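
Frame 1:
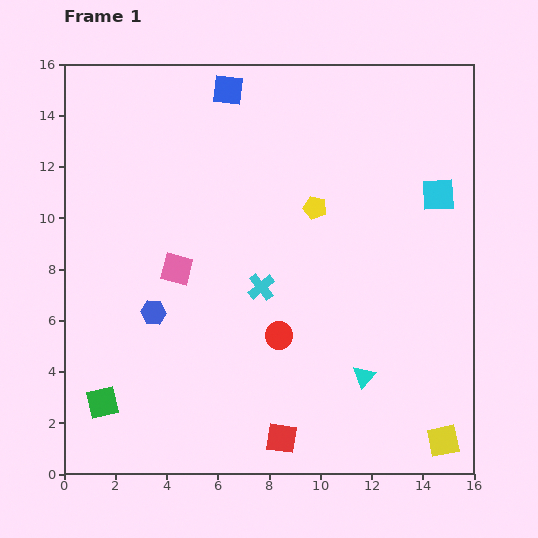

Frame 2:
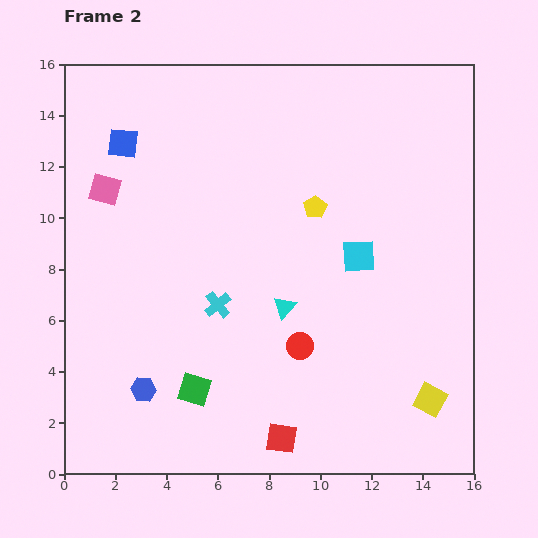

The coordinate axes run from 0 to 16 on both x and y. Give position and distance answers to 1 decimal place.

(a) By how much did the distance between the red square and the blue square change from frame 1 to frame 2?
-0.7

Distance in frame 1: 13.8. Distance in frame 2: 13.1.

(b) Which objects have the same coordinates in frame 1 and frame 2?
the red square, the yellow pentagon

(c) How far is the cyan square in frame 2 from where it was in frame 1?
3.9

The cyan square moved from (14.6, 10.9) to (11.5, 8.5), a distance of √(3.1² + 2.4²) ≈ 3.9.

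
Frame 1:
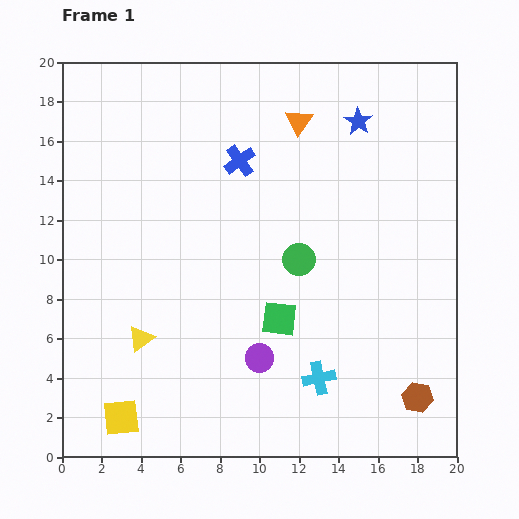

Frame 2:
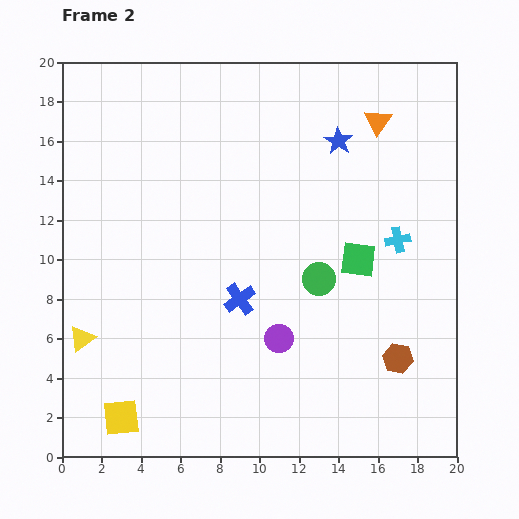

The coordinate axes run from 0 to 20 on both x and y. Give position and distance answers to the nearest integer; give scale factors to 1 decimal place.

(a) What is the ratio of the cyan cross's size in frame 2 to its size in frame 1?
0.8×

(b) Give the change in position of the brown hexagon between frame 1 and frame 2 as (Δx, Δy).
(-1, 2)

The brown hexagon was at (18, 3) in frame 1 and (17, 5) in frame 2.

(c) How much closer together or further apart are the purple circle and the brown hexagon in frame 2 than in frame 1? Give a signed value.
-2

Distance in frame 1: 8. Distance in frame 2: 6.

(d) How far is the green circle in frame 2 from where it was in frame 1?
1

The green circle moved from (12, 10) to (13, 9), a distance of √(1² + 1²) ≈ 1.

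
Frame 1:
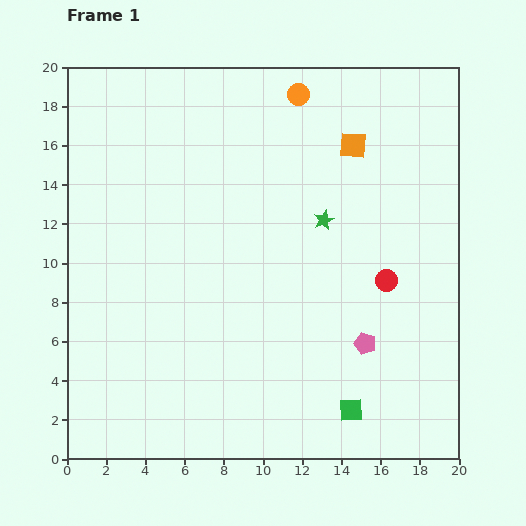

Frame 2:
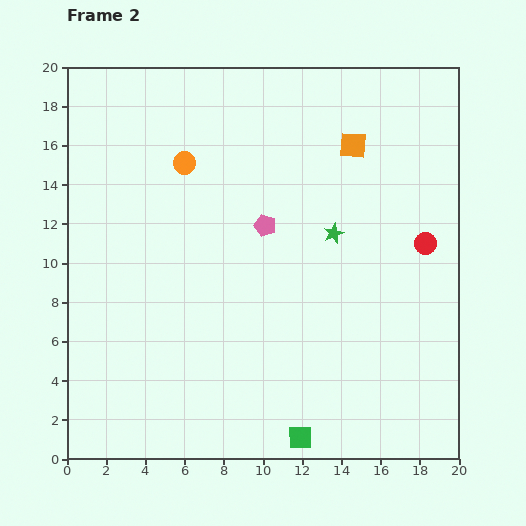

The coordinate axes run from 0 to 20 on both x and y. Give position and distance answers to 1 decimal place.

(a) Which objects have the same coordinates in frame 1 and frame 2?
the orange square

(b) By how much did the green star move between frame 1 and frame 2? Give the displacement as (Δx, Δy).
(0.5, -0.7)

The green star was at (13.1, 12.2) in frame 1 and (13.6, 11.5) in frame 2.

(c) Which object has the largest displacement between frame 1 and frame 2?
the pink pentagon

(moved 7.9; next 6.8)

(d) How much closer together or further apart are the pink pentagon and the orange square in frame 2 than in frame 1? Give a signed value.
-4.0

Distance in frame 1: 10.1. Distance in frame 2: 6.1.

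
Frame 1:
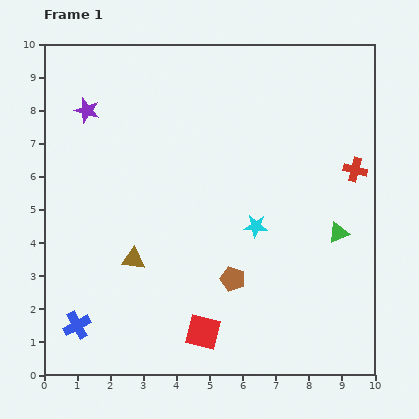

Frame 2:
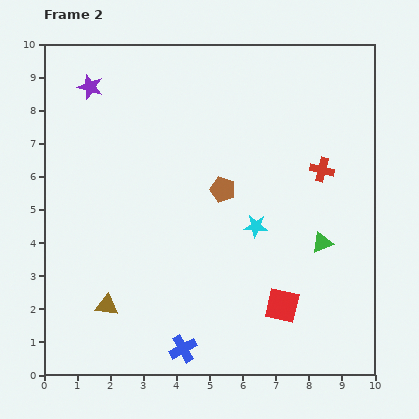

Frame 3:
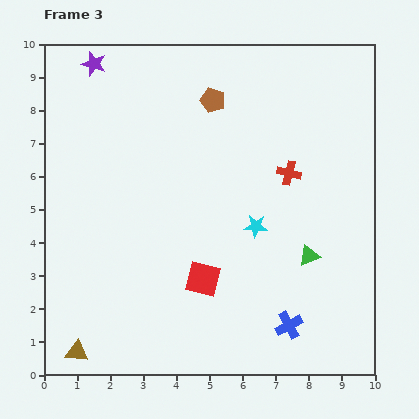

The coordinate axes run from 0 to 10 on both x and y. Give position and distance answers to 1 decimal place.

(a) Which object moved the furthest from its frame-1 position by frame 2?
the blue cross

(moved 3.3; next 2.7)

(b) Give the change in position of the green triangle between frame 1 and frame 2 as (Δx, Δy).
(-0.5, -0.3)

The green triangle was at (8.9, 4.3) in frame 1 and (8.4, 4.0) in frame 2.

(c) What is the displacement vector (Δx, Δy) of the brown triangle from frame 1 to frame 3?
(-1.7, -2.8)

The brown triangle was at (2.7, 3.5) in frame 1 and (1.0, 0.7) in frame 3.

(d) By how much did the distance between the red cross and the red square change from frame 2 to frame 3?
-0.2

Distance in frame 2: 4.3. Distance in frame 3: 4.1.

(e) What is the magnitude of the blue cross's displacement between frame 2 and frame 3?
3.3

The blue cross moved from (4.2, 0.8) to (7.4, 1.5), a distance of √(3.2² + 0.7²) ≈ 3.3.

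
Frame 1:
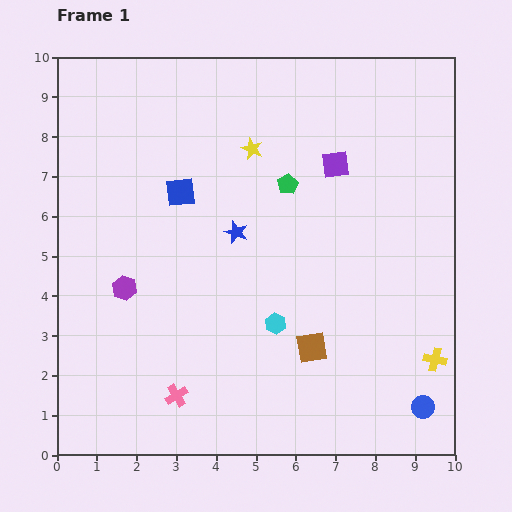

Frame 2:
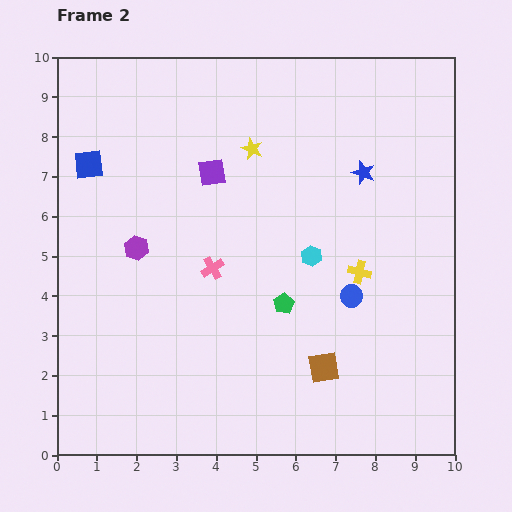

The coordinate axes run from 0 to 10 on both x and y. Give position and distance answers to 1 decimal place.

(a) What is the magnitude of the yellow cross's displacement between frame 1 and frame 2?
2.9

The yellow cross moved from (9.5, 2.4) to (7.6, 4.6), a distance of √(1.9² + 2.2²) ≈ 2.9.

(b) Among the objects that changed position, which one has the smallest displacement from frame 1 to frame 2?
the brown square

(moved 0.6)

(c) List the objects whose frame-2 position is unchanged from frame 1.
the yellow star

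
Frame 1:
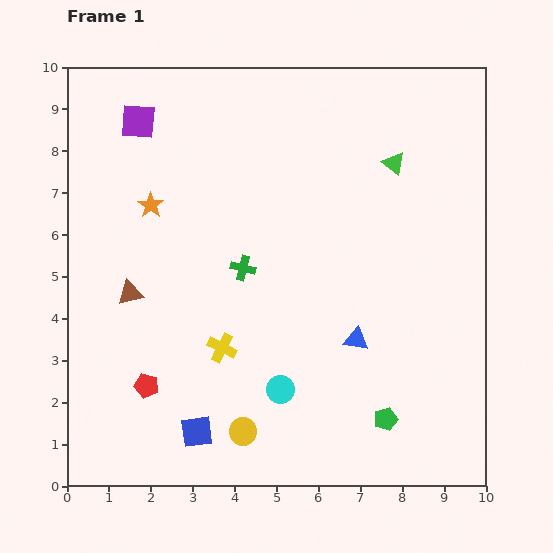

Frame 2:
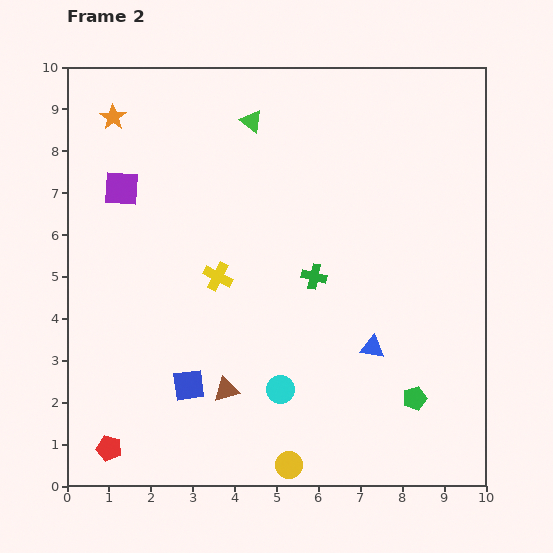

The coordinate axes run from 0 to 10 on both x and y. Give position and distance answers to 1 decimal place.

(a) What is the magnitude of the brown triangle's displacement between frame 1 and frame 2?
3.3

The brown triangle moved from (1.5, 4.6) to (3.8, 2.3), a distance of √(2.3² + 2.3²) ≈ 3.3.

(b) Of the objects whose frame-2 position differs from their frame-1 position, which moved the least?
the blue triangle

(moved 0.4)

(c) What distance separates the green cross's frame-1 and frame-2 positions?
1.7

The green cross moved from (4.2, 5.2) to (5.9, 5.0), a distance of √(1.7² + 0.2²) ≈ 1.7.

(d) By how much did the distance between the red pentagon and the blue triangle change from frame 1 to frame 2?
+1.6

Distance in frame 1: 5.1. Distance in frame 2: 6.7.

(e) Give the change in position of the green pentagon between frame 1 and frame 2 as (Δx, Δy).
(0.7, 0.5)

The green pentagon was at (7.6, 1.6) in frame 1 and (8.3, 2.1) in frame 2.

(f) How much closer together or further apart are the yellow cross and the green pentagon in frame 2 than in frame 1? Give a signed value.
+1.2

Distance in frame 1: 4.3. Distance in frame 2: 5.5.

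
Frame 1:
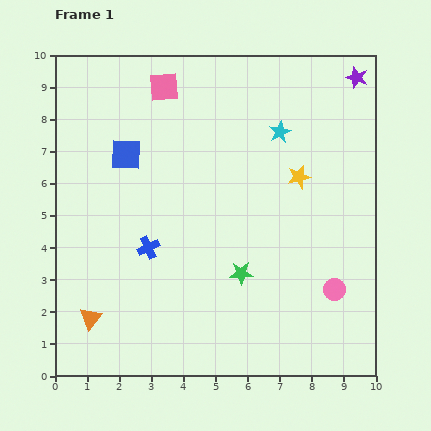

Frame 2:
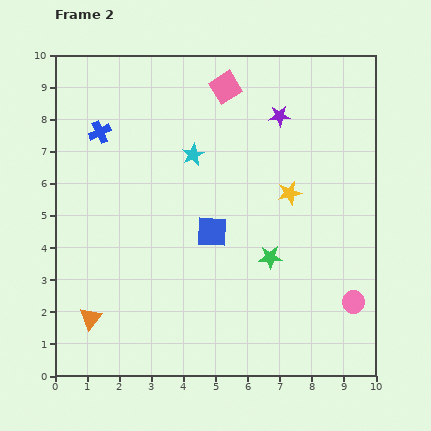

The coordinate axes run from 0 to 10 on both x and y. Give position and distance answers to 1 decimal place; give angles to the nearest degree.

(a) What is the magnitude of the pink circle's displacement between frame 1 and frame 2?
0.7

The pink circle moved from (8.7, 2.7) to (9.3, 2.3), a distance of √(0.6² + 0.4²) ≈ 0.7.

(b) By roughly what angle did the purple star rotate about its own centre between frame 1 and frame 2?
22° counter-clockwise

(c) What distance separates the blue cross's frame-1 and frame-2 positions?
3.9

The blue cross moved from (2.9, 4.0) to (1.4, 7.6), a distance of √(1.5² + 3.6²) ≈ 3.9.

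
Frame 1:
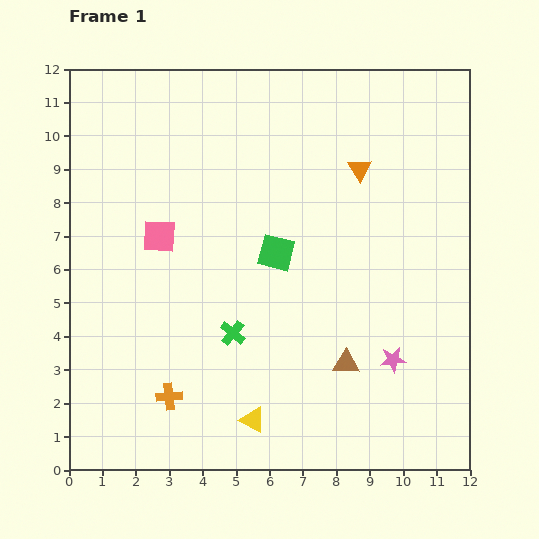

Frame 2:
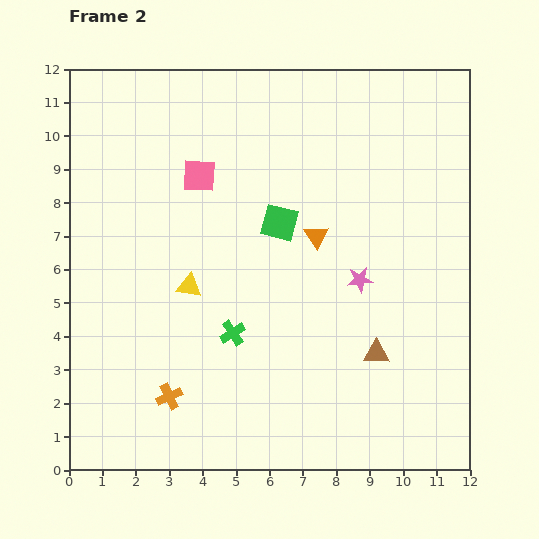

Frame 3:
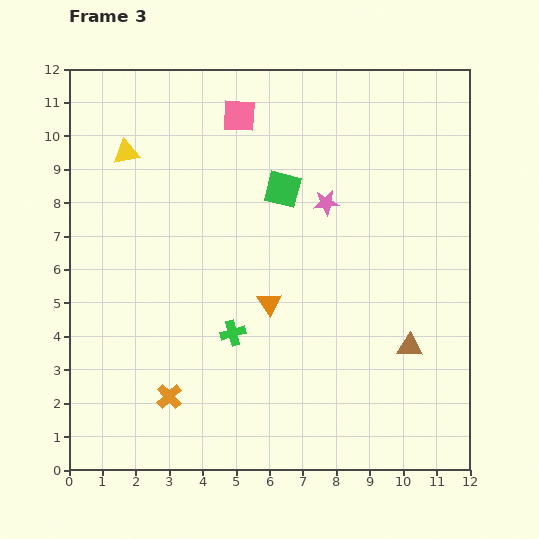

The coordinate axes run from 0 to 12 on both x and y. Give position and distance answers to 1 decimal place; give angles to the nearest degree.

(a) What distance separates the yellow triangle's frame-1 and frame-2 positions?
4.4

The yellow triangle moved from (5.5, 1.5) to (3.6, 5.5), a distance of √(1.9² + 4.0²) ≈ 4.4.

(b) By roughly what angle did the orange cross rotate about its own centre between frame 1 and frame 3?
38° counter-clockwise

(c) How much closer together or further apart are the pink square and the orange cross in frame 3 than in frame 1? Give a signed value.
+3.9

Distance in frame 1: 4.8. Distance in frame 3: 8.7.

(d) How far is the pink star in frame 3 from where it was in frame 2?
2.5

The pink star moved from (8.7, 5.7) to (7.7, 8.0), a distance of √(1.0² + 2.3²) ≈ 2.5.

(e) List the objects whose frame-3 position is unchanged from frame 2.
the green cross, the orange cross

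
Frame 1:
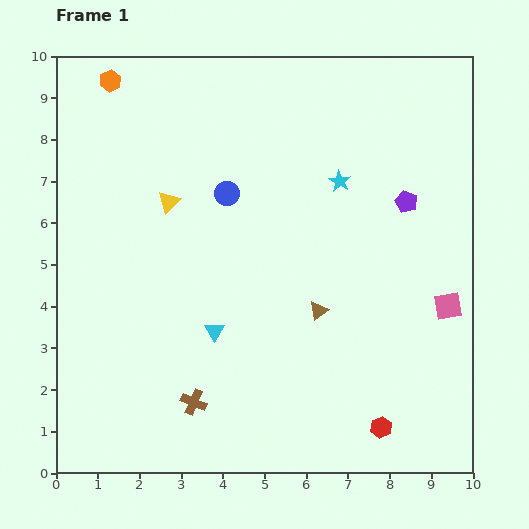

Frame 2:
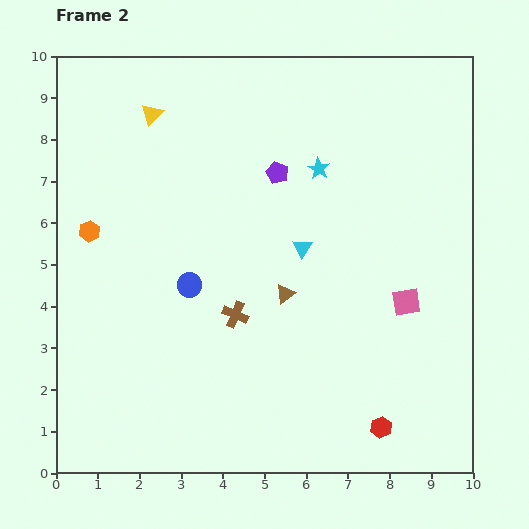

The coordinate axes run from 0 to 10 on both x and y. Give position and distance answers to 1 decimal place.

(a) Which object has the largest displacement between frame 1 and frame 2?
the orange hexagon

(moved 3.6; next 3.2)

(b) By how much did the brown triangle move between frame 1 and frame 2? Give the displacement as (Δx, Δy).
(-0.8, 0.4)

The brown triangle was at (6.3, 3.9) in frame 1 and (5.5, 4.3) in frame 2.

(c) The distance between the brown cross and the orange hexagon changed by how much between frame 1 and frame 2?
-4.0

Distance in frame 1: 8.0. Distance in frame 2: 4.0.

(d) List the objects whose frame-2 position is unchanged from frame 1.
the red hexagon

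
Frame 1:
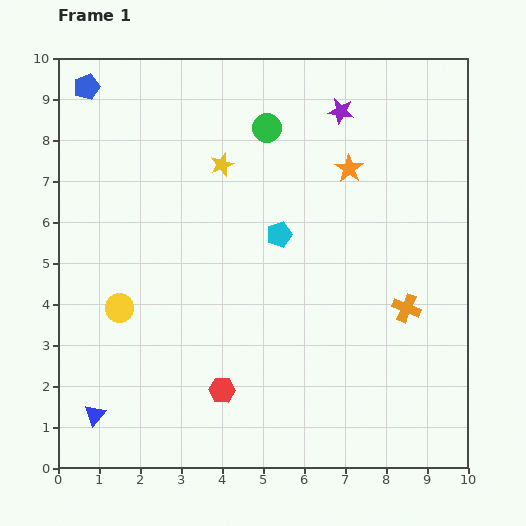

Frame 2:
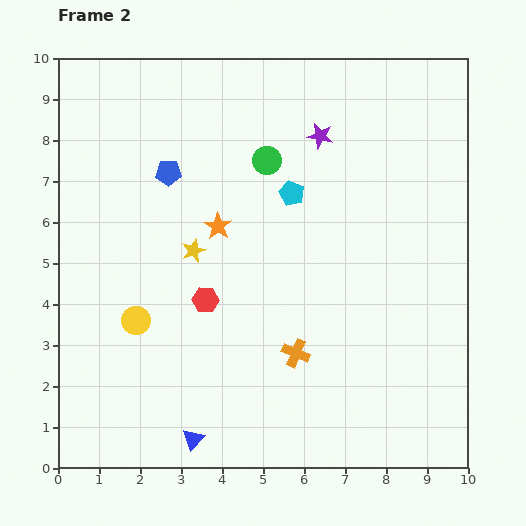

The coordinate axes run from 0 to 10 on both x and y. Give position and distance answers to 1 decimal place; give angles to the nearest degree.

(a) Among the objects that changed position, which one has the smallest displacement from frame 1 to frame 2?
the yellow circle

(moved 0.5)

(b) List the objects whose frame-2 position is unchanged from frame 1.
none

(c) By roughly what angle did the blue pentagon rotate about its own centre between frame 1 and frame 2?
20° clockwise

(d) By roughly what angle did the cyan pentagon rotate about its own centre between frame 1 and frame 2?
29° counter-clockwise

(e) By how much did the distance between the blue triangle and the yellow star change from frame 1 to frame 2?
-2.2

Distance in frame 1: 6.8. Distance in frame 2: 4.6.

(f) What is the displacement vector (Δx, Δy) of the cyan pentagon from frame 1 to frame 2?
(0.3, 1.0)

The cyan pentagon was at (5.4, 5.7) in frame 1 and (5.7, 6.7) in frame 2.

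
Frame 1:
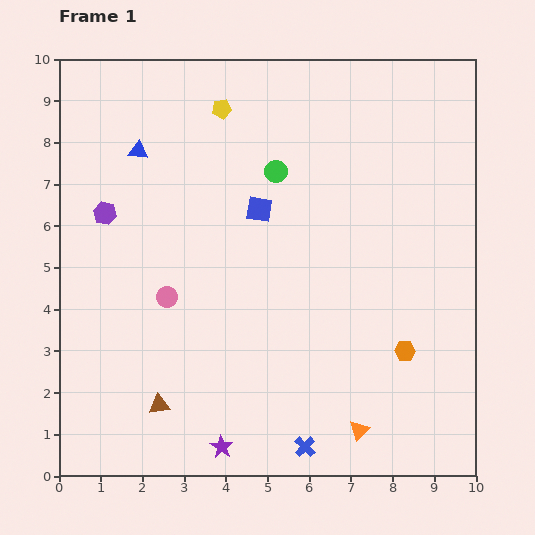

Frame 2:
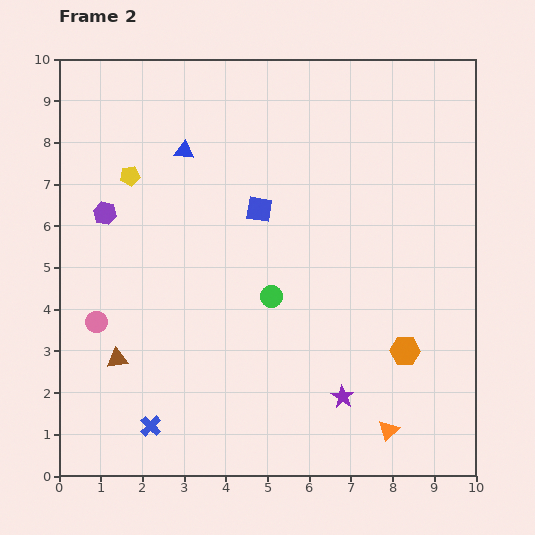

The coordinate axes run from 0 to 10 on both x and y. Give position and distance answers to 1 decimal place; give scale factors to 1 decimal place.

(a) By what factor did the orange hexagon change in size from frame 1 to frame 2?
1.4×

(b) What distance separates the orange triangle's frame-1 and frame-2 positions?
0.7

The orange triangle moved from (7.2, 1.1) to (7.9, 1.1), a distance of √(0.7² + 0.0²) ≈ 0.7.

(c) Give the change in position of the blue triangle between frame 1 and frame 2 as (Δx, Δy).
(1.1, 0.0)

The blue triangle was at (1.9, 7.8) in frame 1 and (3.0, 7.8) in frame 2.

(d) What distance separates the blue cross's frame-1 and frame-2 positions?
3.7

The blue cross moved from (5.9, 0.7) to (2.2, 1.2), a distance of √(3.7² + 0.5²) ≈ 3.7.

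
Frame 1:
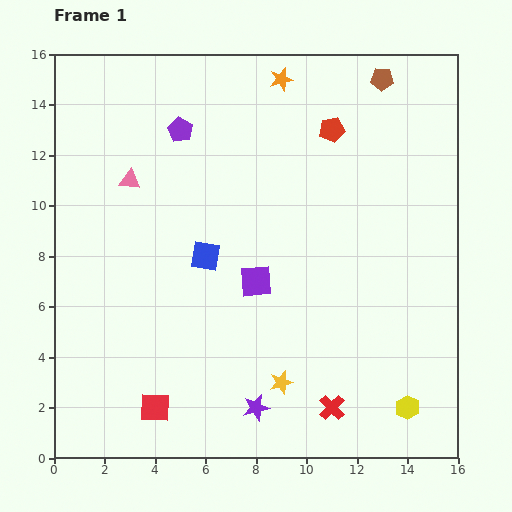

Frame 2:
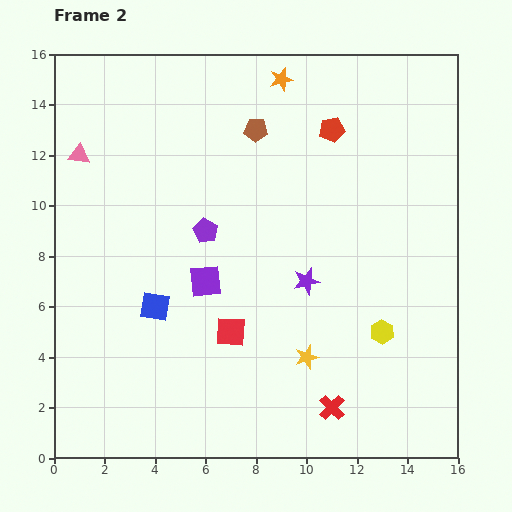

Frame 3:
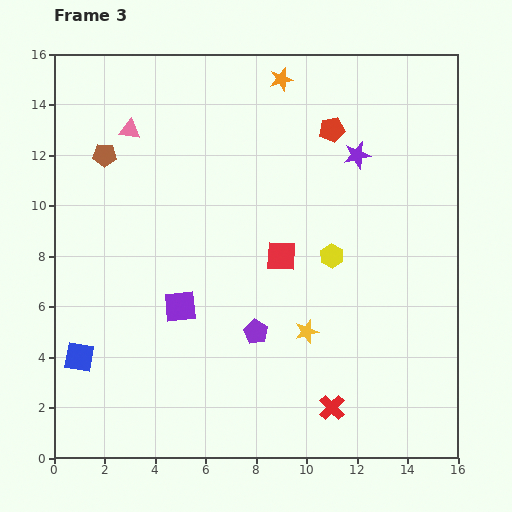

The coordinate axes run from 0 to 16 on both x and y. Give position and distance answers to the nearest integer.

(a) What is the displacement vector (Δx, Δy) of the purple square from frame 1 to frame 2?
(-2, 0)

The purple square was at (8, 7) in frame 1 and (6, 7) in frame 2.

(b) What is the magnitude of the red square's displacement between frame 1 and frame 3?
8

The red square moved from (4, 2) to (9, 8), a distance of √(5² + 6²) ≈ 8.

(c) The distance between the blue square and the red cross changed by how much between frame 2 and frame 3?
+2

Distance in frame 2: 8. Distance in frame 3: 10.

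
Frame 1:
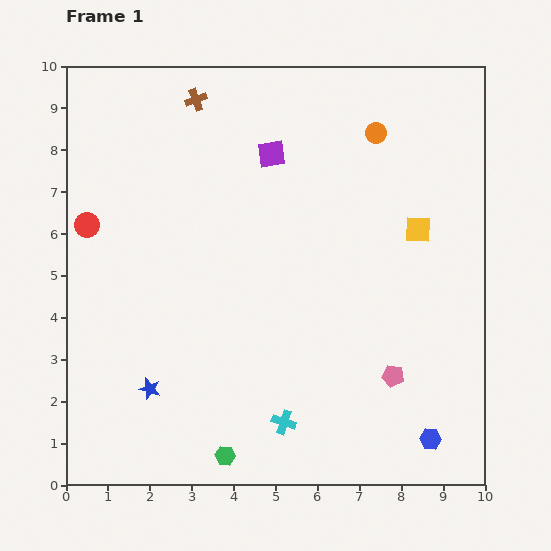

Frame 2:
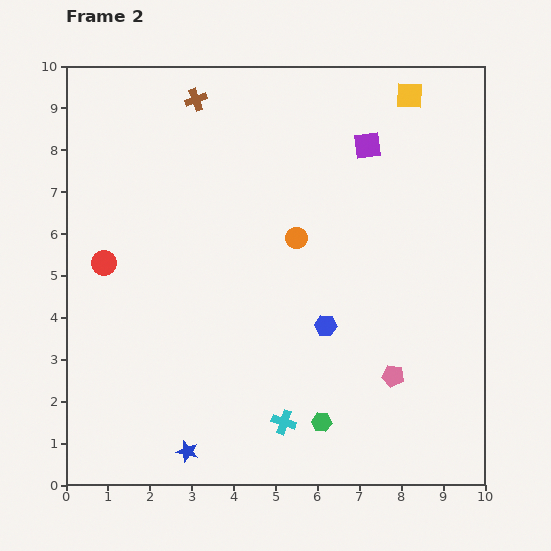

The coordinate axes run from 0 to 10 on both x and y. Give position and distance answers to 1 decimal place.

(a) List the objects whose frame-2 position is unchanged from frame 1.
the brown cross, the pink pentagon, the cyan cross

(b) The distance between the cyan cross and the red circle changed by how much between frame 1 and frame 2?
-0.9

Distance in frame 1: 6.6. Distance in frame 2: 5.7.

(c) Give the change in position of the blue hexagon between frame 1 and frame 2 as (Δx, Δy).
(-2.5, 2.7)

The blue hexagon was at (8.7, 1.1) in frame 1 and (6.2, 3.8) in frame 2.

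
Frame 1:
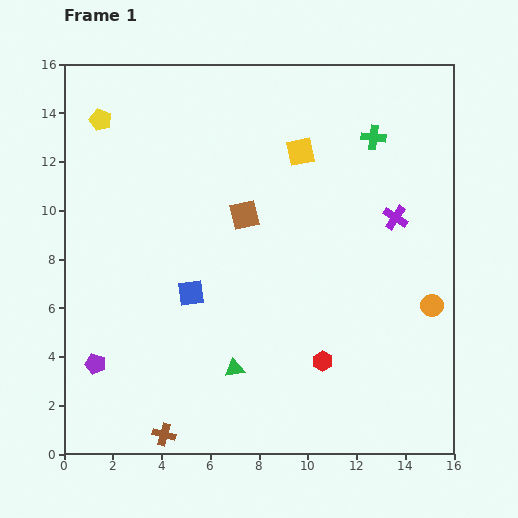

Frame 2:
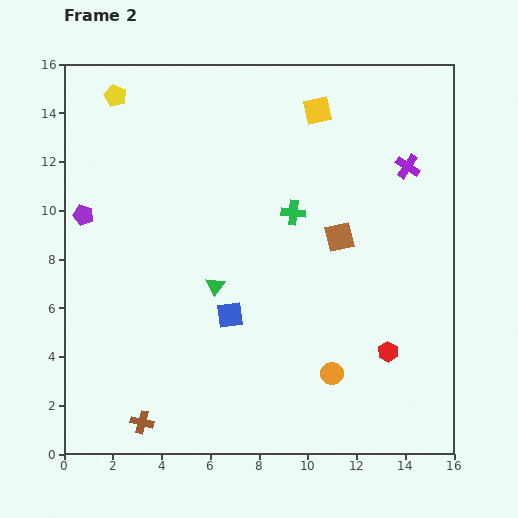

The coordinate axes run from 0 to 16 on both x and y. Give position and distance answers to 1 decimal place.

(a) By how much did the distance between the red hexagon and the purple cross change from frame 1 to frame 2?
+1.0

Distance in frame 1: 6.6. Distance in frame 2: 7.6.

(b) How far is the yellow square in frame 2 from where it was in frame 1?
1.8

The yellow square moved from (9.7, 12.4) to (10.4, 14.1), a distance of √(0.7² + 1.7²) ≈ 1.8.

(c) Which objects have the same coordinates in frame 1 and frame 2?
none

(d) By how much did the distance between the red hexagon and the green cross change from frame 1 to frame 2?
-2.5

Distance in frame 1: 9.4. Distance in frame 2: 6.9.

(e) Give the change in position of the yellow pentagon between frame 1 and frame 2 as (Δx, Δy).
(0.6, 1.0)

The yellow pentagon was at (1.5, 13.7) in frame 1 and (2.1, 14.7) in frame 2.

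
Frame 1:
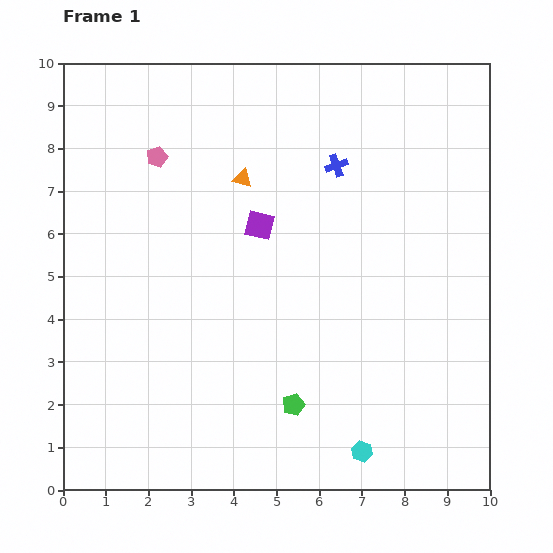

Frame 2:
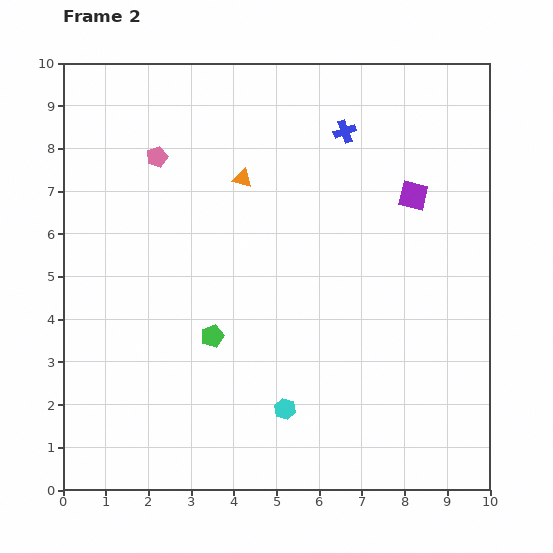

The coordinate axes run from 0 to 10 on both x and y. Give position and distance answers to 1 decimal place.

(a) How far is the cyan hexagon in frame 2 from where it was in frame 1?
2.1

The cyan hexagon moved from (7.0, 0.9) to (5.2, 1.9), a distance of √(1.8² + 1.0²) ≈ 2.1.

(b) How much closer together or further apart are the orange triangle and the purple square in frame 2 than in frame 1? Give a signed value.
+2.8

Distance in frame 1: 1.2. Distance in frame 2: 4.0.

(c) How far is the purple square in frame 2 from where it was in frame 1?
3.7

The purple square moved from (4.6, 6.2) to (8.2, 6.9), a distance of √(3.6² + 0.7²) ≈ 3.7.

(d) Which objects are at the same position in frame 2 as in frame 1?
the orange triangle, the pink pentagon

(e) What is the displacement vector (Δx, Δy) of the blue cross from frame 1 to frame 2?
(0.2, 0.8)

The blue cross was at (6.4, 7.6) in frame 1 and (6.6, 8.4) in frame 2.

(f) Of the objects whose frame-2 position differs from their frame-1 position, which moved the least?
the blue cross

(moved 0.8)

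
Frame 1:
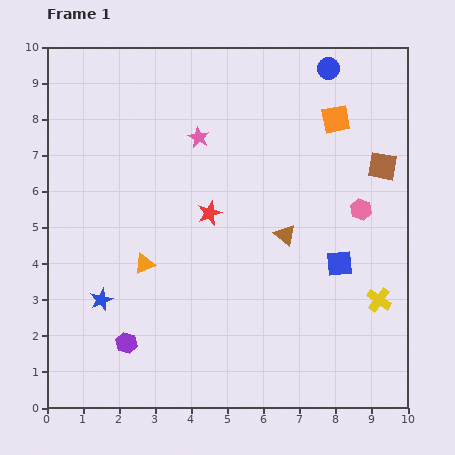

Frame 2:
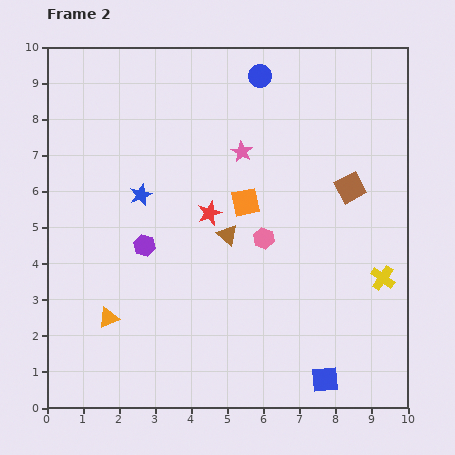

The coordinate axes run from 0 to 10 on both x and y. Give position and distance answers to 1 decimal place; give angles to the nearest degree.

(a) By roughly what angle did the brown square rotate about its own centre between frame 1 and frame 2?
38° counter-clockwise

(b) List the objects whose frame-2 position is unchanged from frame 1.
the red star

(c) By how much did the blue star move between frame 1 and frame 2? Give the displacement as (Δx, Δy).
(1.1, 2.9)

The blue star was at (1.5, 3.0) in frame 1 and (2.6, 5.9) in frame 2.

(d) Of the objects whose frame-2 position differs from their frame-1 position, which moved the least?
the yellow cross

(moved 0.6)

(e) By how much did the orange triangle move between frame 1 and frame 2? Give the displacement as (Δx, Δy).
(-1.0, -1.5)

The orange triangle was at (2.7, 4.0) in frame 1 and (1.7, 2.5) in frame 2.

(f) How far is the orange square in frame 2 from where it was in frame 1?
3.4

The orange square moved from (8.0, 8.0) to (5.5, 5.7), a distance of √(2.5² + 2.3²) ≈ 3.4.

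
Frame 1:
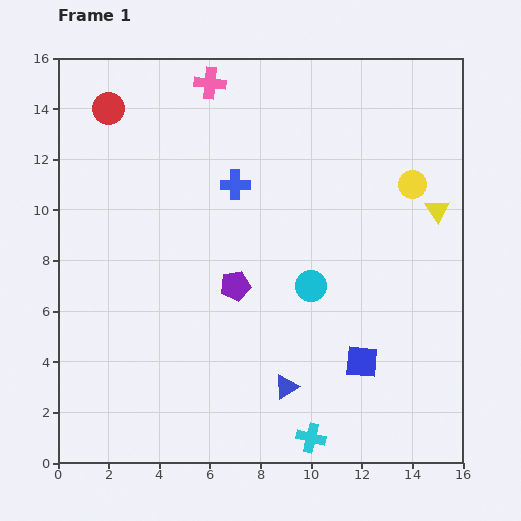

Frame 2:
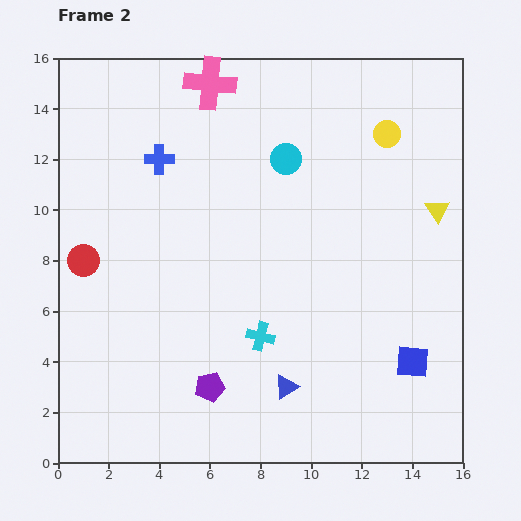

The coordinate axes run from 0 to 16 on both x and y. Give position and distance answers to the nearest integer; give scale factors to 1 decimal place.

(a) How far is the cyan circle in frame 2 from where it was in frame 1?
5

The cyan circle moved from (10, 7) to (9, 12), a distance of √(1² + 5²) ≈ 5.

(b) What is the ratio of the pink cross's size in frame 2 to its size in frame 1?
1.7×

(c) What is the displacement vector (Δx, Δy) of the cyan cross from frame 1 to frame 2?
(-2, 4)

The cyan cross was at (10, 1) in frame 1 and (8, 5) in frame 2.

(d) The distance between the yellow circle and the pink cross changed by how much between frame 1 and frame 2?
-2

Distance in frame 1: 9. Distance in frame 2: 7.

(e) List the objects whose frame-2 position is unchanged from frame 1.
the blue triangle, the pink cross, the yellow triangle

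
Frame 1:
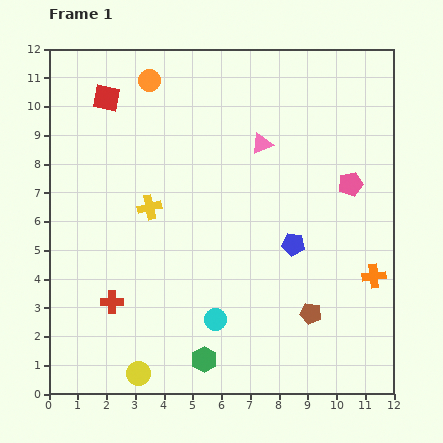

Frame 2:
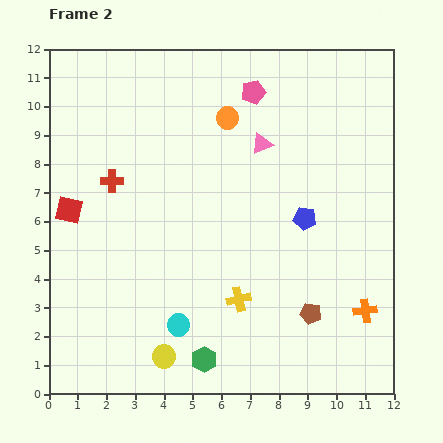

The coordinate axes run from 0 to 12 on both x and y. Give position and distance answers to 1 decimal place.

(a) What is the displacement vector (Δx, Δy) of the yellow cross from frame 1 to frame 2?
(3.1, -3.2)

The yellow cross was at (3.5, 6.5) in frame 1 and (6.6, 3.3) in frame 2.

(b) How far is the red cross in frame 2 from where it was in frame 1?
4.2

The red cross moved from (2.2, 3.2) to (2.2, 7.4), a distance of √(0.0² + 4.2²) ≈ 4.2.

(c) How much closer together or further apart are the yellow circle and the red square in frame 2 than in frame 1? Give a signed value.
-3.6

Distance in frame 1: 9.7. Distance in frame 2: 6.1.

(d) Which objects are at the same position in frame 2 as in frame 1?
the brown pentagon, the pink triangle, the green hexagon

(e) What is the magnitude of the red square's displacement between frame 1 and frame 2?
4.1

The red square moved from (2.0, 10.3) to (0.7, 6.4), a distance of √(1.3² + 3.9²) ≈ 4.1.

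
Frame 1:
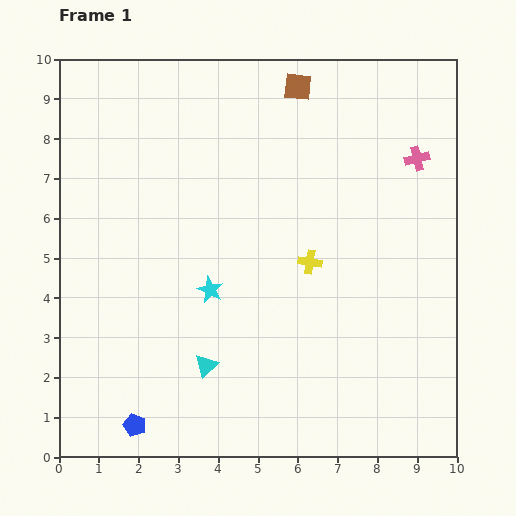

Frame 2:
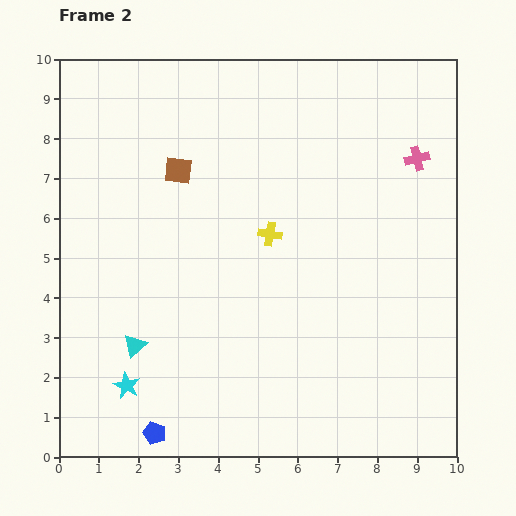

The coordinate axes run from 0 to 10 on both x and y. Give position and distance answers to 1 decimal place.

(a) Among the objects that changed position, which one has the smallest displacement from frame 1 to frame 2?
the blue pentagon

(moved 0.5)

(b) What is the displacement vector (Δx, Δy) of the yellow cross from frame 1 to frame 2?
(-1.0, 0.7)

The yellow cross was at (6.3, 4.9) in frame 1 and (5.3, 5.6) in frame 2.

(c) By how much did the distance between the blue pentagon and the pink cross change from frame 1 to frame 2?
-0.3

Distance in frame 1: 9.8. Distance in frame 2: 9.5.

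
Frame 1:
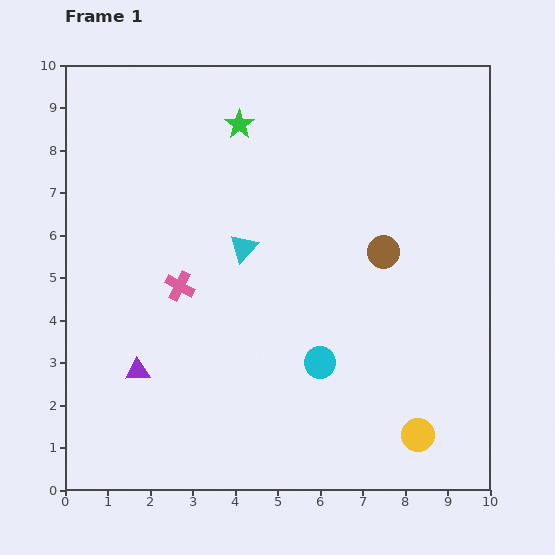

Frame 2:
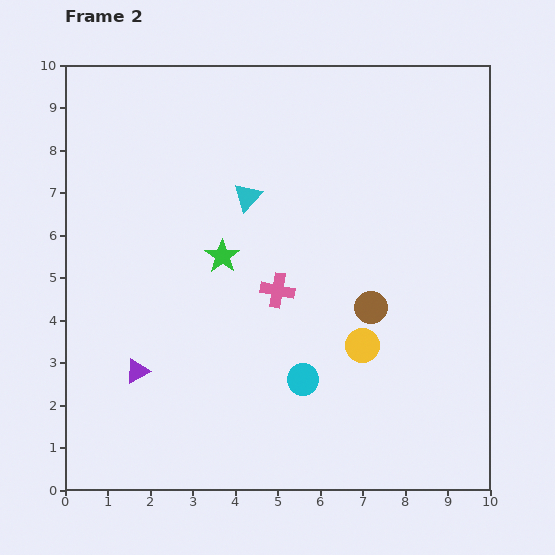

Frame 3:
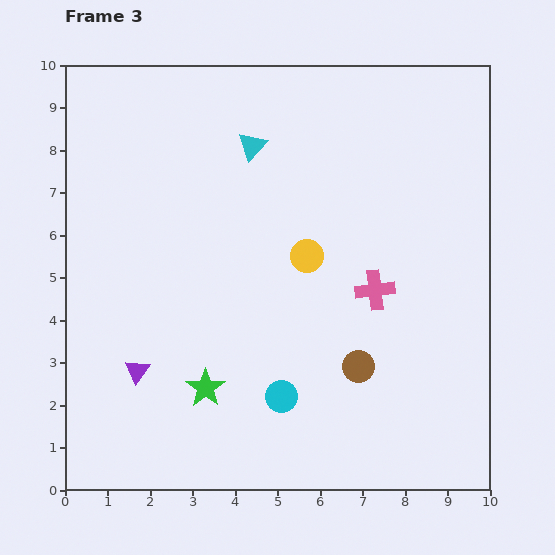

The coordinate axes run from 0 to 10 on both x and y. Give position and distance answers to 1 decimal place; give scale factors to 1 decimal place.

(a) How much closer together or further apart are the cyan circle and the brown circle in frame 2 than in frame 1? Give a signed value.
-0.7

Distance in frame 1: 3.0. Distance in frame 2: 2.3.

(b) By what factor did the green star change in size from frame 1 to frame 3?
1.3×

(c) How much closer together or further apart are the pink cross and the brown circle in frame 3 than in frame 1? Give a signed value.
-3.1

Distance in frame 1: 4.9. Distance in frame 3: 1.8.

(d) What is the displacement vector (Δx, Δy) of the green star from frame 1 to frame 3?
(-0.8, -6.2)

The green star was at (4.1, 8.6) in frame 1 and (3.3, 2.4) in frame 3.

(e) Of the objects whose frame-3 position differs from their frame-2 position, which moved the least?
the cyan circle

(moved 0.6)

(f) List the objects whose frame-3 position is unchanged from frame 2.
the purple triangle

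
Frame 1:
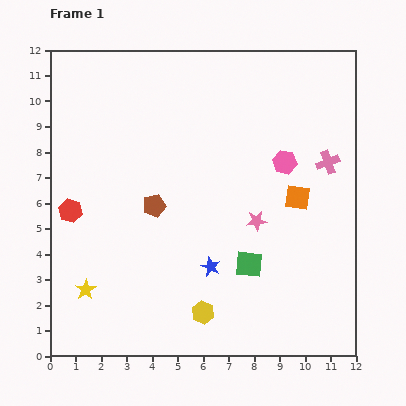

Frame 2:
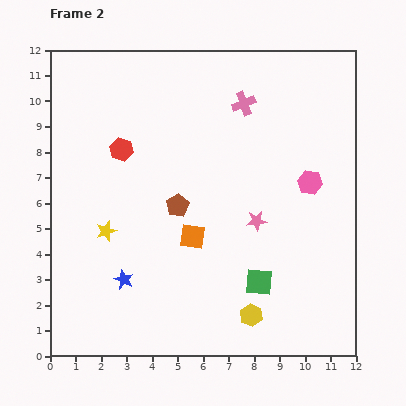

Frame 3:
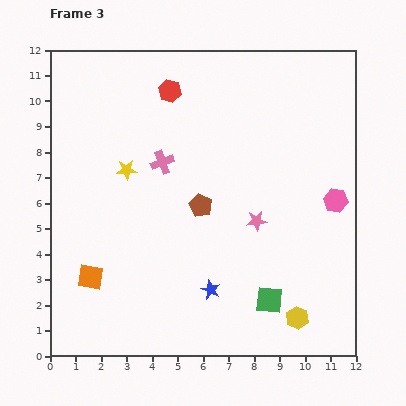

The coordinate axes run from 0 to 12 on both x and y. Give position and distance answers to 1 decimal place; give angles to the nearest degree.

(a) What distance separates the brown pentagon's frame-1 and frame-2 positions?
0.9

The brown pentagon moved from (4.1, 5.9) to (5.0, 5.9), a distance of √(0.9² + 0.0²) ≈ 0.9.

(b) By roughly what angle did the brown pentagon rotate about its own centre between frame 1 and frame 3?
30° counter-clockwise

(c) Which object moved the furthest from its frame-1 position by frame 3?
the orange square

(moved 8.7; next 6.5)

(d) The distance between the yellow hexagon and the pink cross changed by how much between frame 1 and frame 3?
+0.4

Distance in frame 1: 7.7. Distance in frame 3: 8.1.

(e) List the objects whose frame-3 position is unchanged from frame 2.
the pink star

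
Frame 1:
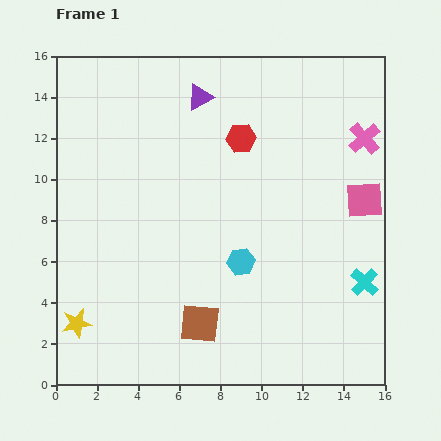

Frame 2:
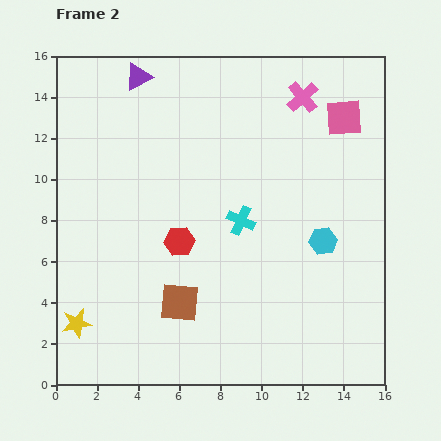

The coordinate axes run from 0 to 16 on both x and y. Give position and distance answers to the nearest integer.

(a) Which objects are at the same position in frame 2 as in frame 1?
the yellow star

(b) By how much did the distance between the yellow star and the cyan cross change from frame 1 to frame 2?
-5

Distance in frame 1: 14. Distance in frame 2: 9.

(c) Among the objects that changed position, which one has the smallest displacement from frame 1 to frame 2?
the brown square

(moved 1)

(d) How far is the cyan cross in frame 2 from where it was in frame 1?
7

The cyan cross moved from (15, 5) to (9, 8), a distance of √(6² + 3²) ≈ 7.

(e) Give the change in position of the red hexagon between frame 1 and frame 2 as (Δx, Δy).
(-3, -5)

The red hexagon was at (9, 12) in frame 1 and (6, 7) in frame 2.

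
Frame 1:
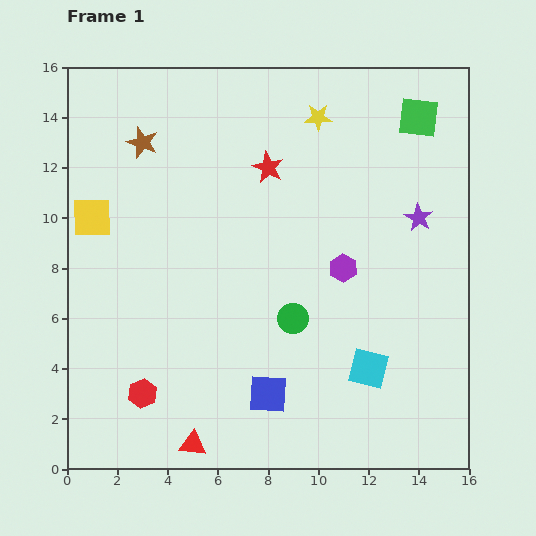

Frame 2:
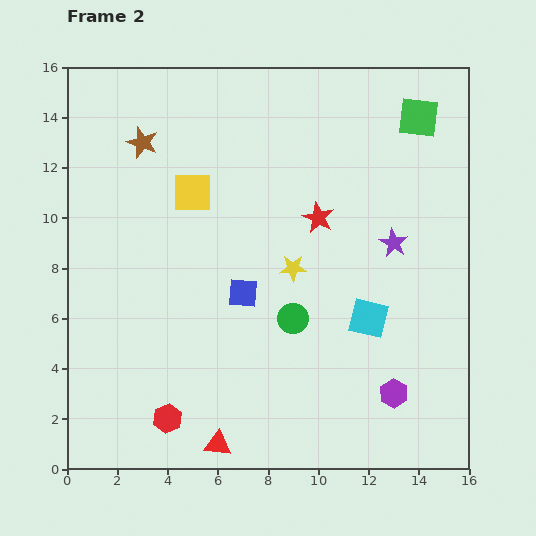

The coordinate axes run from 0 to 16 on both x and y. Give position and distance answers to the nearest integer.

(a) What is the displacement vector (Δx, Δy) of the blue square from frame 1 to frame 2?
(-1, 4)

The blue square was at (8, 3) in frame 1 and (7, 7) in frame 2.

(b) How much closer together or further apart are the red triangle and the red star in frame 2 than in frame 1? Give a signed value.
-1

Distance in frame 1: 11. Distance in frame 2: 10.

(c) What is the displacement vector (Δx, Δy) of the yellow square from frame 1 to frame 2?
(4, 1)

The yellow square was at (1, 10) in frame 1 and (5, 11) in frame 2.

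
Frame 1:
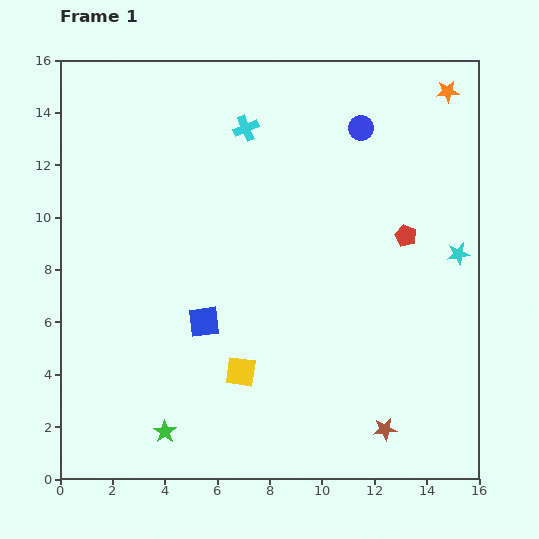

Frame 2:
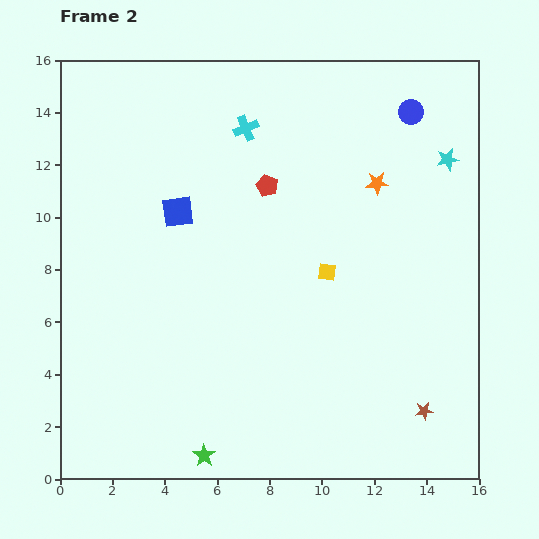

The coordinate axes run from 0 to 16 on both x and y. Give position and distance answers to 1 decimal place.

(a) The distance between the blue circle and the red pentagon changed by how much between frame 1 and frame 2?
+1.8

Distance in frame 1: 4.4. Distance in frame 2: 6.2.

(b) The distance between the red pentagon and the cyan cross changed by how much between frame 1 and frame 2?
-5.0

Distance in frame 1: 7.3. Distance in frame 2: 2.3.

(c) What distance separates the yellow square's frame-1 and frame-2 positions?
5.0

The yellow square moved from (6.9, 4.1) to (10.2, 7.9), a distance of √(3.3² + 3.8²) ≈ 5.0.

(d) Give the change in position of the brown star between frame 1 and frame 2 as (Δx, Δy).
(1.5, 0.7)

The brown star was at (12.4, 1.9) in frame 1 and (13.9, 2.6) in frame 2.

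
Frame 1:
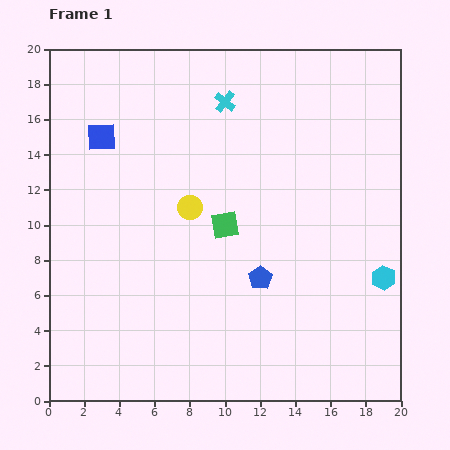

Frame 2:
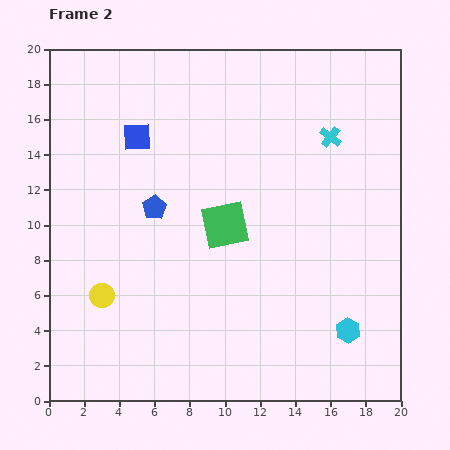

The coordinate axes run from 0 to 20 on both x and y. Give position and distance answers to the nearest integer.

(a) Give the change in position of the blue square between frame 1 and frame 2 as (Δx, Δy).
(2, 0)

The blue square was at (3, 15) in frame 1 and (5, 15) in frame 2.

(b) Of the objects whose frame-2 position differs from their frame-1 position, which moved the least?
the blue square

(moved 2)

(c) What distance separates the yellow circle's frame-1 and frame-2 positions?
7

The yellow circle moved from (8, 11) to (3, 6), a distance of √(5² + 5²) ≈ 7.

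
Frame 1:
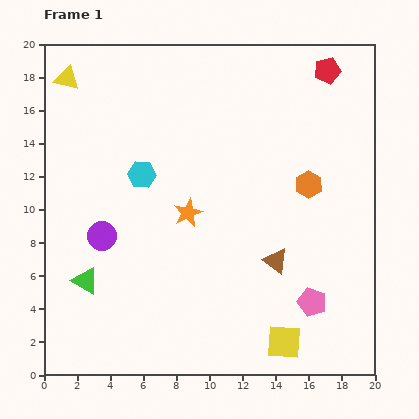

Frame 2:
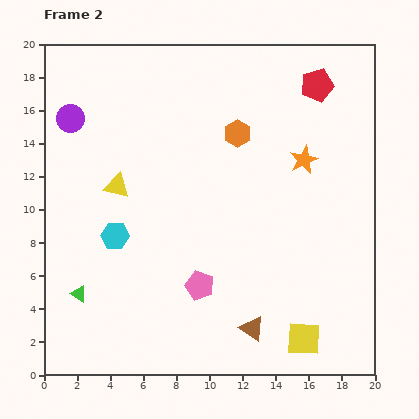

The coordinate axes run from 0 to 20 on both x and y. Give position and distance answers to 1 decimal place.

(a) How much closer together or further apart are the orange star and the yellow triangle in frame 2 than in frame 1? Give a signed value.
+0.5

Distance in frame 1: 10.9. Distance in frame 2: 11.4.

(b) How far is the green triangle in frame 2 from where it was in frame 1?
0.9

The green triangle moved from (2.5, 5.7) to (2.1, 4.9), a distance of √(0.4² + 0.8²) ≈ 0.9.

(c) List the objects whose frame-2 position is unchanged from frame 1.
none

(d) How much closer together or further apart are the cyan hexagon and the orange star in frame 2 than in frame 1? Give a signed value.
+8.7

Distance in frame 1: 3.6. Distance in frame 2: 12.3.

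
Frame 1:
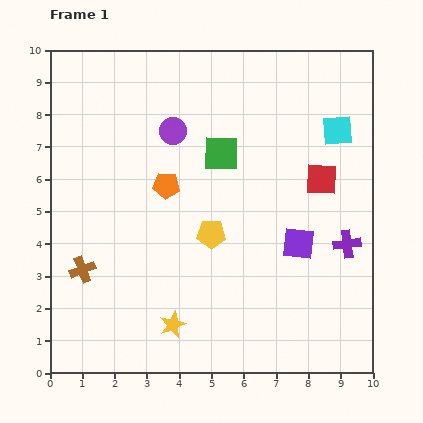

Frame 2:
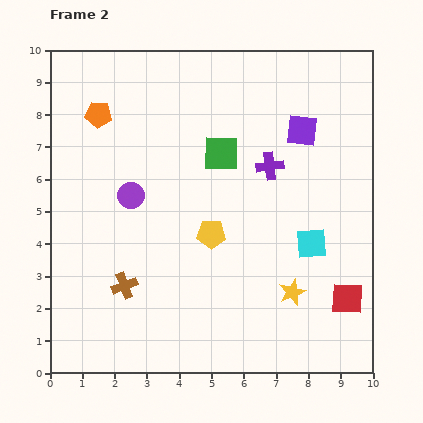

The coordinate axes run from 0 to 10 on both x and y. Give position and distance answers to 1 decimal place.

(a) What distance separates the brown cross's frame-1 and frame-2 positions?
1.4

The brown cross moved from (1.0, 3.2) to (2.3, 2.7), a distance of √(1.3² + 0.5²) ≈ 1.4.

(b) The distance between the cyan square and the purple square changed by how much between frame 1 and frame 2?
-0.2

Distance in frame 1: 3.7. Distance in frame 2: 3.5.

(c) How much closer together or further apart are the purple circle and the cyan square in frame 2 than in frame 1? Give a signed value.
+0.7

Distance in frame 1: 5.1. Distance in frame 2: 5.8.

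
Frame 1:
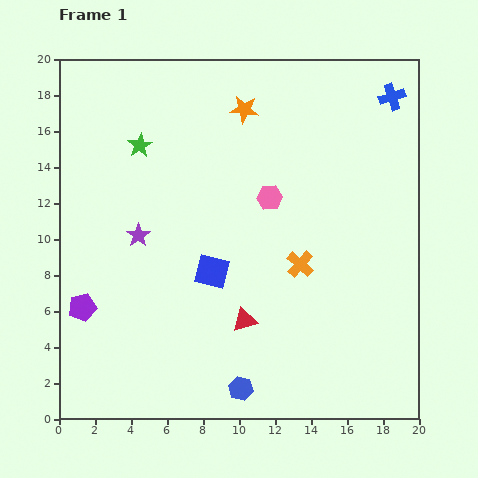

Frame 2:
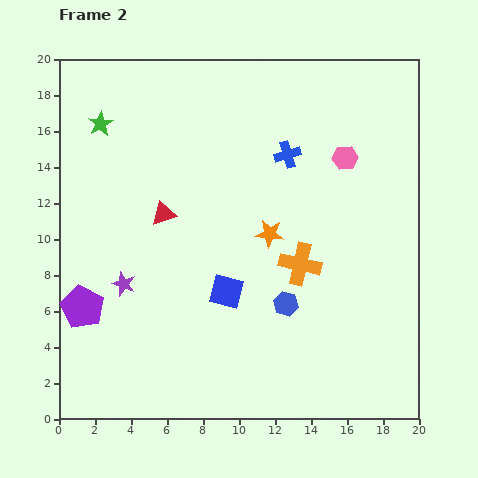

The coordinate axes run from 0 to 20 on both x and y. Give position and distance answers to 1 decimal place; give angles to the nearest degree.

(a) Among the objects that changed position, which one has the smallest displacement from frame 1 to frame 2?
the blue square

(moved 1.4)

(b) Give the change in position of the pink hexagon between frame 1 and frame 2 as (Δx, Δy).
(4.2, 2.2)

The pink hexagon was at (11.7, 12.3) in frame 1 and (15.9, 14.5) in frame 2.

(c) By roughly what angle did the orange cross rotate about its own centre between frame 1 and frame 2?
28° counter-clockwise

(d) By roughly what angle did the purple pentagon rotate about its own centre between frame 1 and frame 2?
31° counter-clockwise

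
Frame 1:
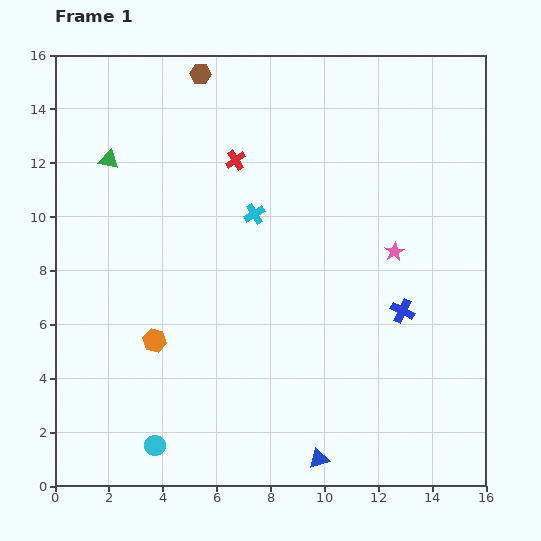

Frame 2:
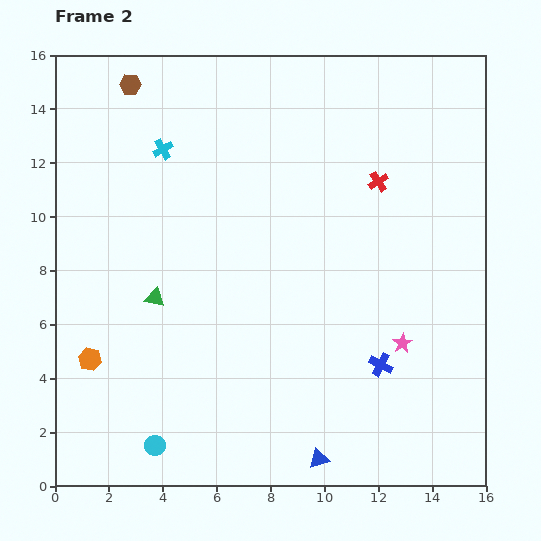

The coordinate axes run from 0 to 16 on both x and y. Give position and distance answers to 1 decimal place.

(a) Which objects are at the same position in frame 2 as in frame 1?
the blue triangle, the cyan circle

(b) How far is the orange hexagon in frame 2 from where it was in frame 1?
2.5

The orange hexagon moved from (3.7, 5.4) to (1.3, 4.7), a distance of √(2.4² + 0.7²) ≈ 2.5.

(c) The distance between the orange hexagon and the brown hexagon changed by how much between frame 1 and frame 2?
+0.3

Distance in frame 1: 10.0. Distance in frame 2: 10.3.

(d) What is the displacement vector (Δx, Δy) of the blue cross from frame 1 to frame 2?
(-0.8, -2.0)

The blue cross was at (12.9, 6.5) in frame 1 and (12.1, 4.5) in frame 2.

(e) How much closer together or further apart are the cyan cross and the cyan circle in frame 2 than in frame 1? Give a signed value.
+1.6

Distance in frame 1: 9.4. Distance in frame 2: 11.0.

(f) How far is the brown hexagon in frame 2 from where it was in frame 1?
2.6

The brown hexagon moved from (5.4, 15.3) to (2.8, 14.9), a distance of √(2.6² + 0.4²) ≈ 2.6.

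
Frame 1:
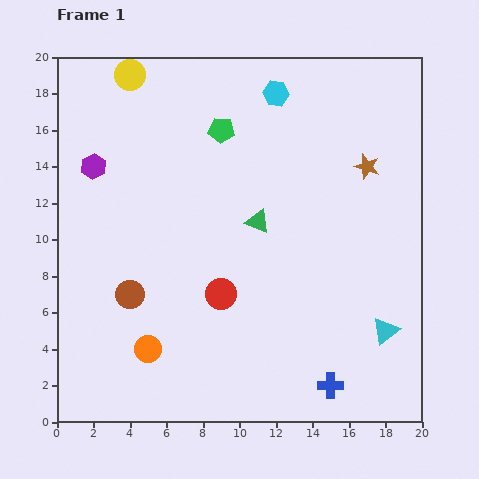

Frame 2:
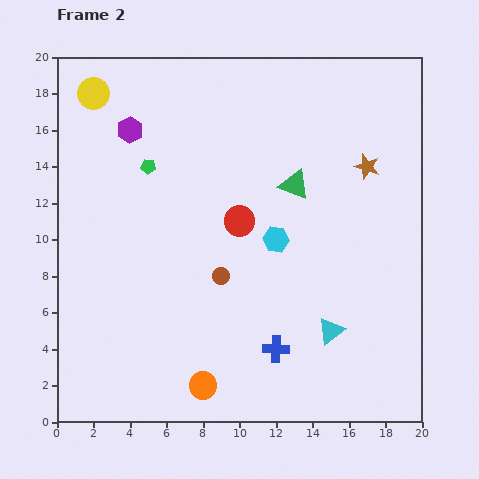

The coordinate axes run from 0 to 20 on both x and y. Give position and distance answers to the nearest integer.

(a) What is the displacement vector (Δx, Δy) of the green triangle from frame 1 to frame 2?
(2, 2)

The green triangle was at (11, 11) in frame 1 and (13, 13) in frame 2.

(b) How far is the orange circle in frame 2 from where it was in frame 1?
4

The orange circle moved from (5, 4) to (8, 2), a distance of √(3² + 2²) ≈ 4.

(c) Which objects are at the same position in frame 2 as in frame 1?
the brown star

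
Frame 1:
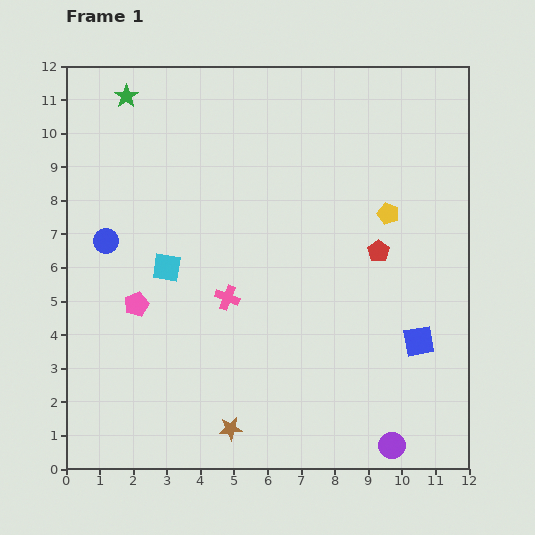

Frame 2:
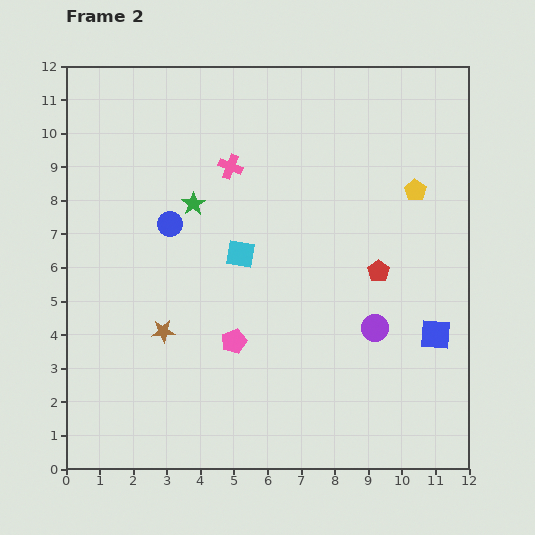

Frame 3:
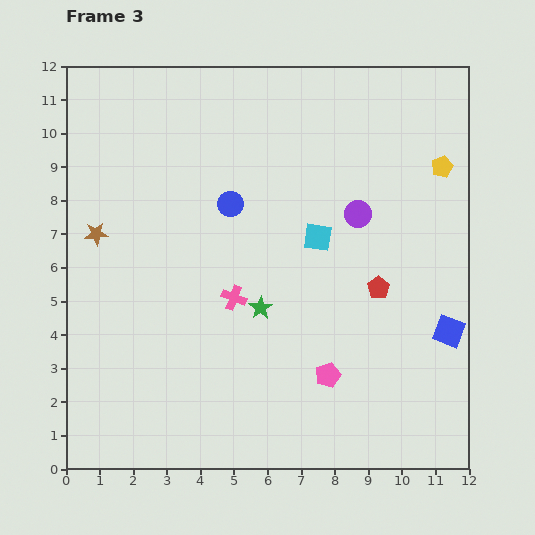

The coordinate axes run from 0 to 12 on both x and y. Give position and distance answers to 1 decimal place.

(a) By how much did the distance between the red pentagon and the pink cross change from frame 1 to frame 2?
+0.7

Distance in frame 1: 4.7. Distance in frame 2: 5.4.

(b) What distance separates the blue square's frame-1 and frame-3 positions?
0.9

The blue square moved from (10.5, 3.8) to (11.4, 4.1), a distance of √(0.9² + 0.3²) ≈ 0.9.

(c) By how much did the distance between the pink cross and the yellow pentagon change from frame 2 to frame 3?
+1.8

Distance in frame 2: 5.5. Distance in frame 3: 7.3.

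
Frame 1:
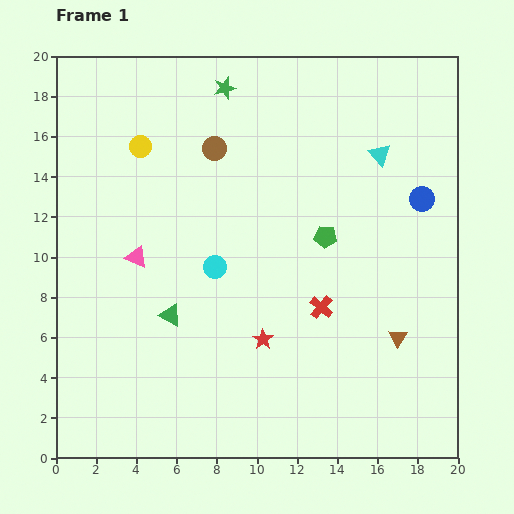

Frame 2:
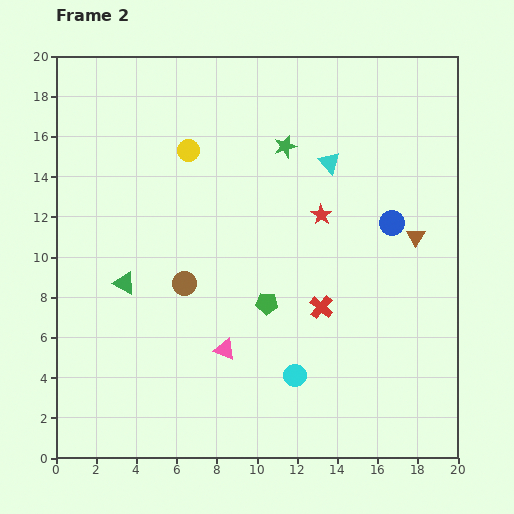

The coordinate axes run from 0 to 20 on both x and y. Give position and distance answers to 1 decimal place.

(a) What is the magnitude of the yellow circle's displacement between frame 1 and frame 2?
2.4

The yellow circle moved from (4.2, 15.5) to (6.6, 15.3), a distance of √(2.4² + 0.2²) ≈ 2.4.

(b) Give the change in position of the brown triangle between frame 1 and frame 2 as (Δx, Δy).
(0.9, 5.0)

The brown triangle was at (17.0, 6.0) in frame 1 and (17.9, 11.0) in frame 2.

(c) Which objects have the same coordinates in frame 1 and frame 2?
the red cross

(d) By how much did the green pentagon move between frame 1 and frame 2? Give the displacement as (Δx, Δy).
(-2.9, -3.3)

The green pentagon was at (13.4, 11.0) in frame 1 and (10.5, 7.7) in frame 2.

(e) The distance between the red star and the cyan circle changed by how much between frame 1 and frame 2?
+3.8

Distance in frame 1: 4.3. Distance in frame 2: 8.1.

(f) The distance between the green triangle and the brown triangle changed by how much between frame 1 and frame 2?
+3.3

Distance in frame 1: 11.4. Distance in frame 2: 14.7.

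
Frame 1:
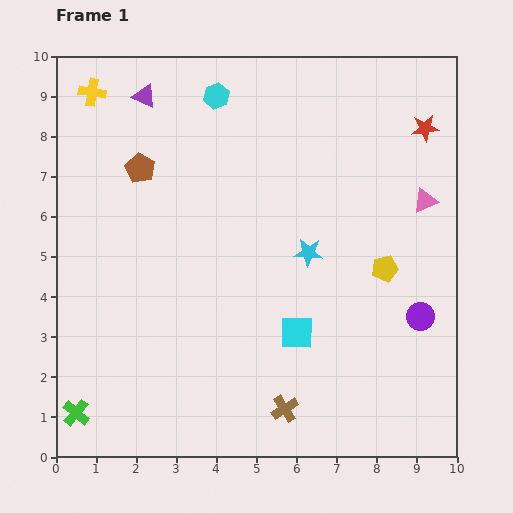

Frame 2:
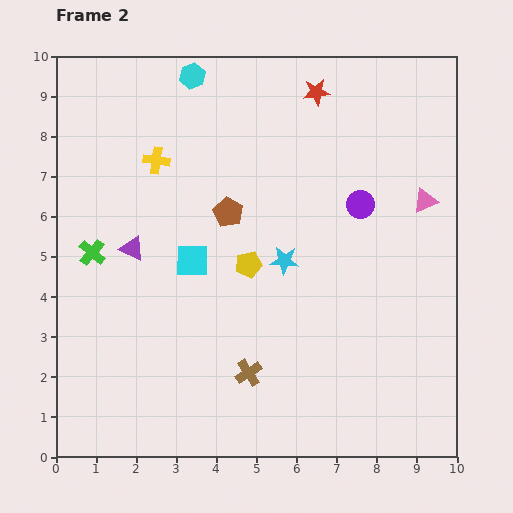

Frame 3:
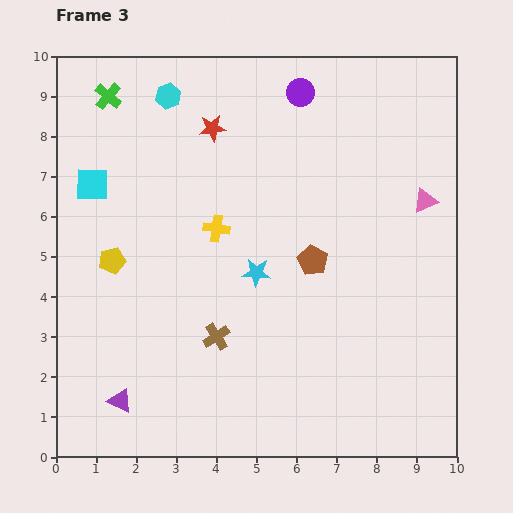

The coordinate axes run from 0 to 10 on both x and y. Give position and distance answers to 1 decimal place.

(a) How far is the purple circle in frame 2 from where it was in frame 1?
3.2

The purple circle moved from (9.1, 3.5) to (7.6, 6.3), a distance of √(1.5² + 2.8²) ≈ 3.2.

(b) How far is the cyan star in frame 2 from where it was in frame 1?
0.6

The cyan star moved from (6.3, 5.1) to (5.7, 4.9), a distance of √(0.6² + 0.2²) ≈ 0.6.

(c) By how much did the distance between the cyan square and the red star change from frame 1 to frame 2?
-0.8

Distance in frame 1: 6.0. Distance in frame 2: 5.2.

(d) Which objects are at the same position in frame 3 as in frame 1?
the pink triangle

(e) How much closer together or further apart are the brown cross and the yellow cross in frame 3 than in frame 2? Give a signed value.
-3.1

Distance in frame 2: 5.8. Distance in frame 3: 2.7.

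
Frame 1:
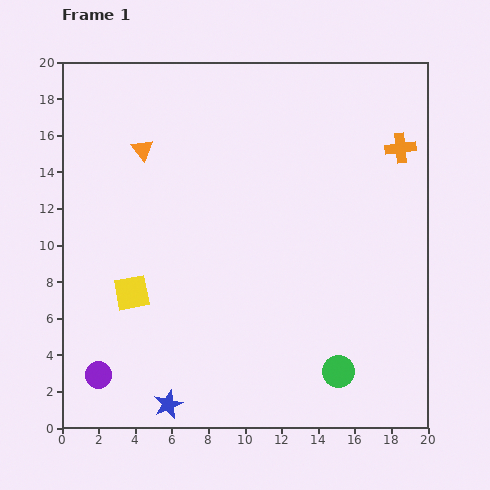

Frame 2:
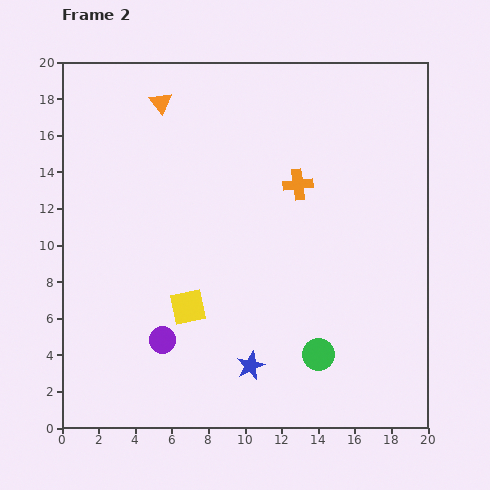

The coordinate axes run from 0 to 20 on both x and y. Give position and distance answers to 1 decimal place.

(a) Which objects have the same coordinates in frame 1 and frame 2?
none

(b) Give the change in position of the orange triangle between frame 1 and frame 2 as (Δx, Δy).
(1.0, 2.6)

The orange triangle was at (4.4, 15.2) in frame 1 and (5.4, 17.8) in frame 2.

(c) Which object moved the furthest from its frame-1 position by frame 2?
the orange cross

(moved 5.9; next 5.0)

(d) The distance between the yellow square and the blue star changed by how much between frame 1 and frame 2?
-1.7

Distance in frame 1: 6.4. Distance in frame 2: 4.7.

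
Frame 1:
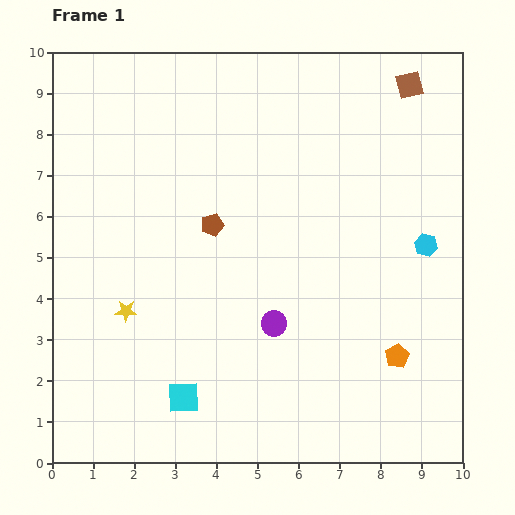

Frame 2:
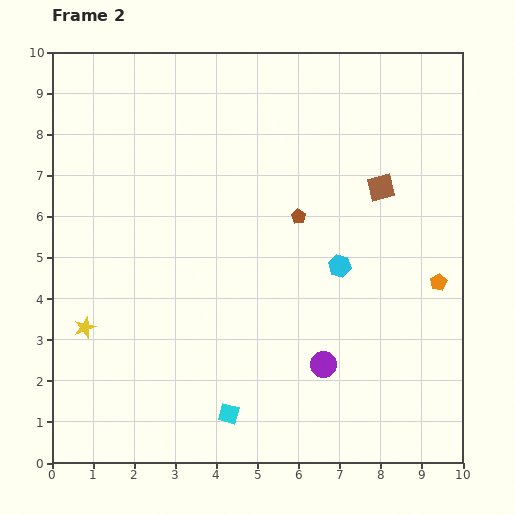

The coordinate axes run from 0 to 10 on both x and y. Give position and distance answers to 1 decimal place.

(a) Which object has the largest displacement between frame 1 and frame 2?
the brown square

(moved 2.6; next 2.2)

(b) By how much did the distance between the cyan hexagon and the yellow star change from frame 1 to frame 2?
-1.1

Distance in frame 1: 7.5. Distance in frame 2: 6.4.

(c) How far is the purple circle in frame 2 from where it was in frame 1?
1.6

The purple circle moved from (5.4, 3.4) to (6.6, 2.4), a distance of √(1.2² + 1.0²) ≈ 1.6.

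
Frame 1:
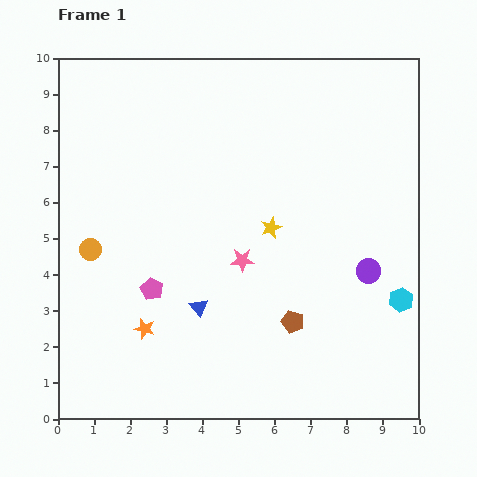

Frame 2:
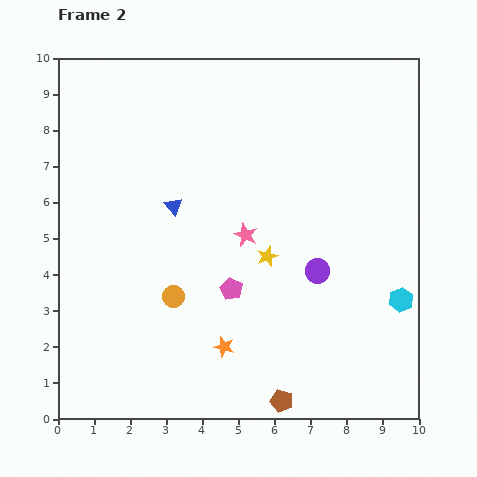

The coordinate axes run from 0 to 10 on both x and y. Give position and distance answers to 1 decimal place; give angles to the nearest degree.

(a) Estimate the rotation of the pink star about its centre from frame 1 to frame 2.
24° clockwise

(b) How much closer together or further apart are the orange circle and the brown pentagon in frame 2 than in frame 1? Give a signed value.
-1.7

Distance in frame 1: 5.9. Distance in frame 2: 4.2.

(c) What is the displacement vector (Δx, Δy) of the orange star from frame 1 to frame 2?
(2.2, -0.5)

The orange star was at (2.4, 2.5) in frame 1 and (4.6, 2.0) in frame 2.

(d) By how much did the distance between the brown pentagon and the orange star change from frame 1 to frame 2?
-1.9

Distance in frame 1: 4.1. Distance in frame 2: 2.2.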